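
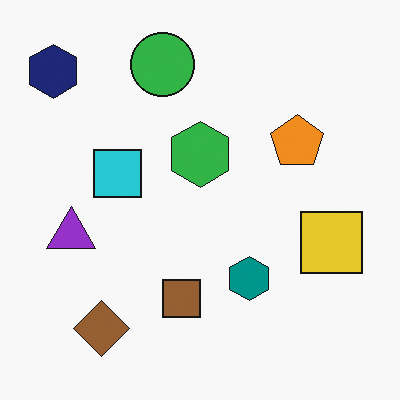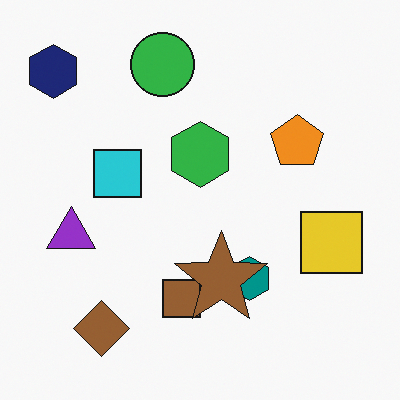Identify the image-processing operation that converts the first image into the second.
The transformation is: overlaid with an additional brown star.

A brown star appears in the second image that is absent from the first.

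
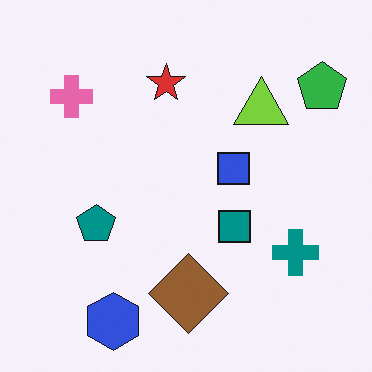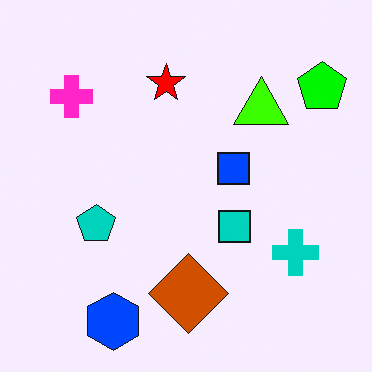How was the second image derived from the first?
Heavily oversaturated.

All colors are more vivid — a global saturation change.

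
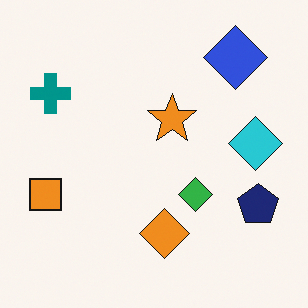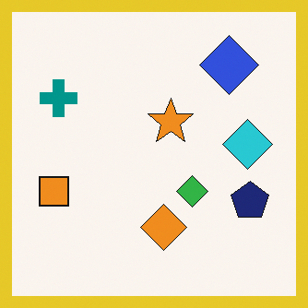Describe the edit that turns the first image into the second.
It was framed with a yellow border.

A solid yellow frame runs around the edge of the second image, with the content slightly shrunk inside it.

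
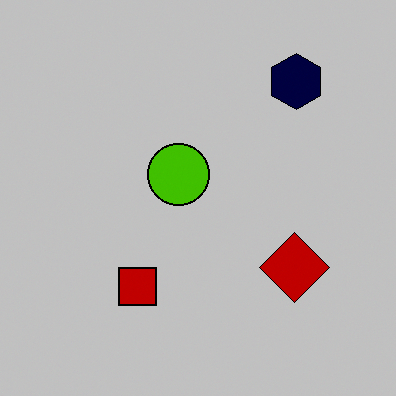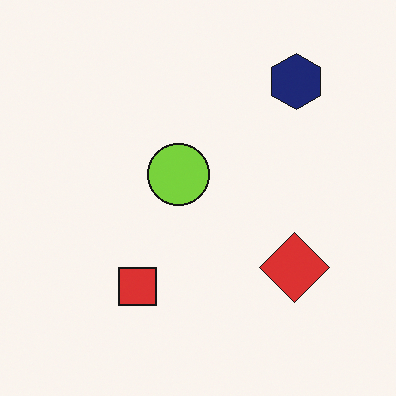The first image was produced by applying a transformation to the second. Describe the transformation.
This is the original image heavily posterized to just a handful of flat colors.

Each flat color has snapped to a coarser quantized level — most visibly, the near-white background has dropped to a flat grey.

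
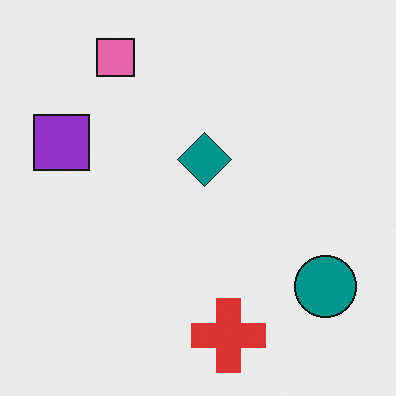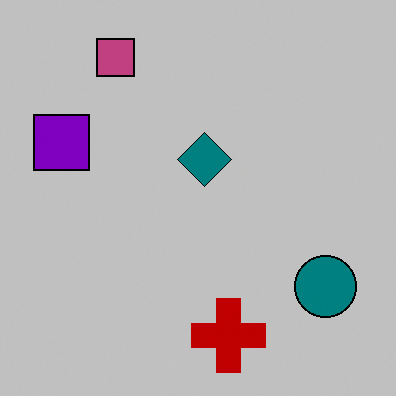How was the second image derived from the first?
The image was heavily posterized to just a handful of flat colors.

Each flat color has snapped to a coarser quantized level — most visibly, the near-white background has dropped to a flat grey.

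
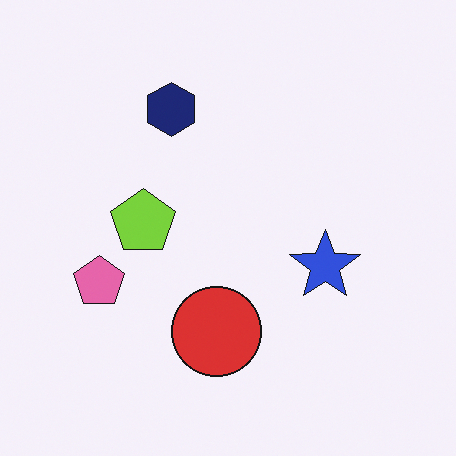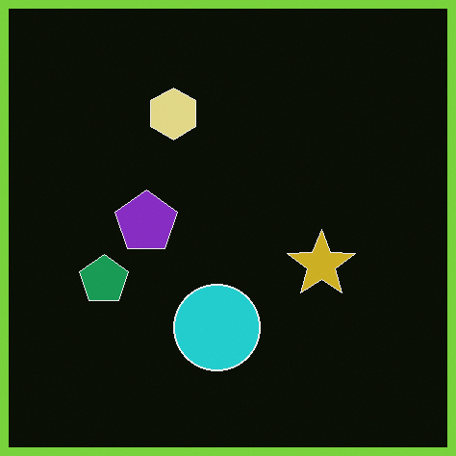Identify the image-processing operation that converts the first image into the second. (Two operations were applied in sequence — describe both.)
It was color-inverted (negative), then framed with a lime border.

The light background has become dark and every shape's color is its complement — a photographic negative. A solid lime frame runs around the edge of the second image, with the content slightly shrunk inside it.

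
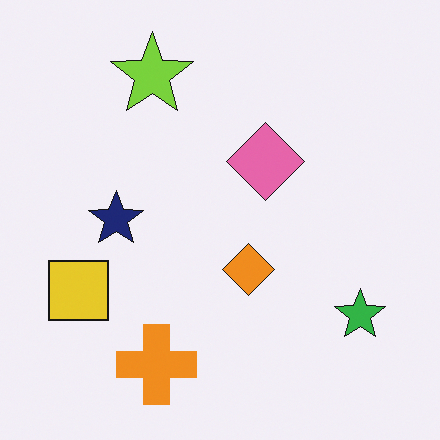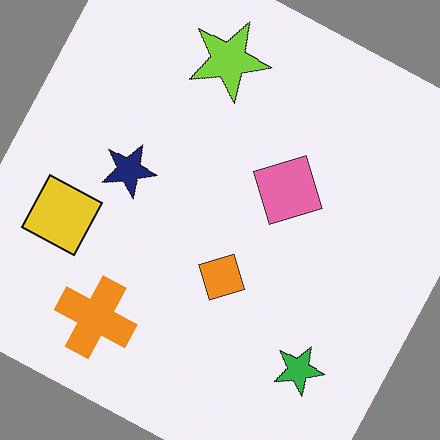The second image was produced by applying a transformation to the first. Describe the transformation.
It was rotated clockwise by a moderate amount.

Every shape is tilted by the same angle and the image corners show triangular fill wedges — a whole-image rotation by a non-right angle.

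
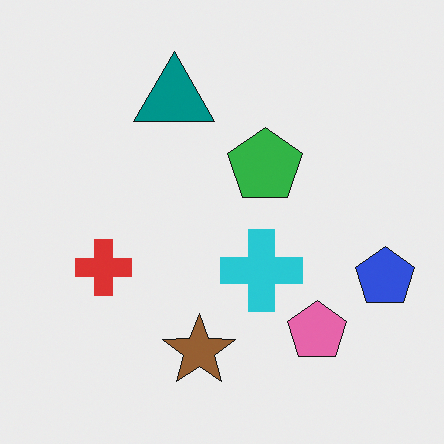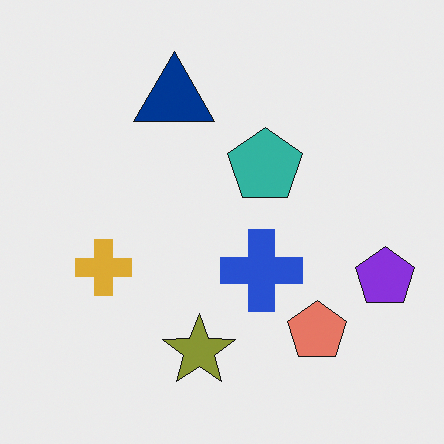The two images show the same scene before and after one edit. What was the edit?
It was hue-shifted by a small amount.

Every shape's color has rotated by the same amount around the hue wheel — a uniform hue shift.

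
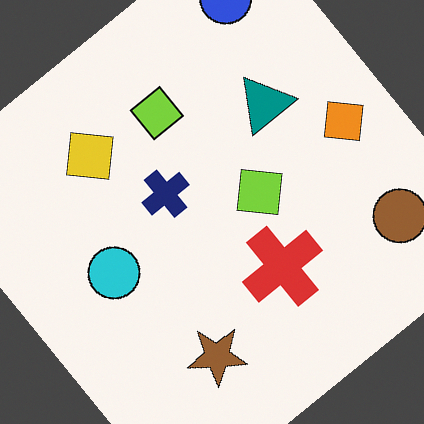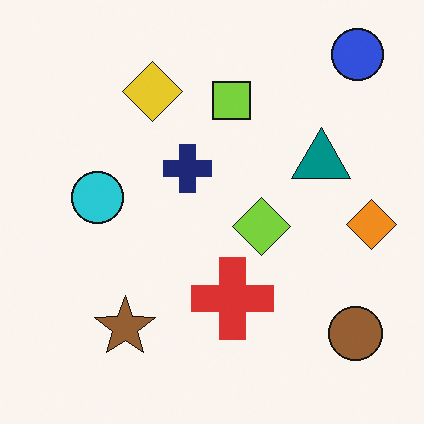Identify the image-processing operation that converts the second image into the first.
This is the original image rotated counter-clockwise by a large amount — several tens of degrees.

Every shape is tilted by the same angle and the image corners show triangular fill wedges — a whole-image rotation by a non-right angle.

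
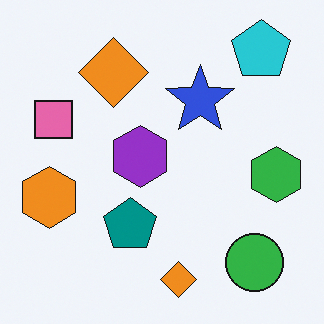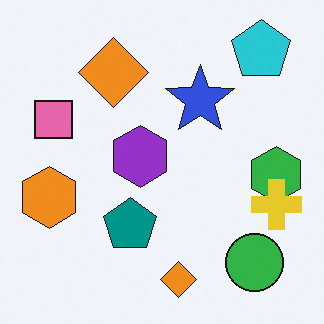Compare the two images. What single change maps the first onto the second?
The image was overlaid with an additional yellow cross.

A yellow cross appears in the second image that is absent from the first.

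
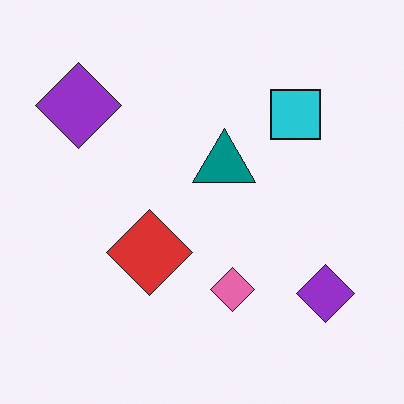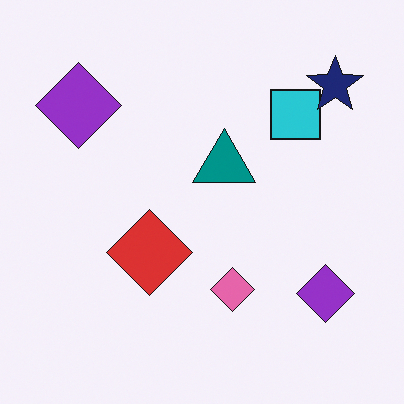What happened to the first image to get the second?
The image was overlaid with an additional navy star.

A navy star appears in the second image that is absent from the first.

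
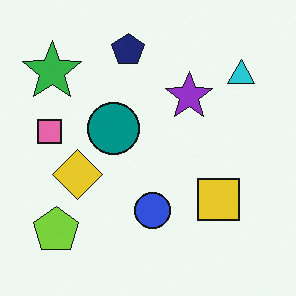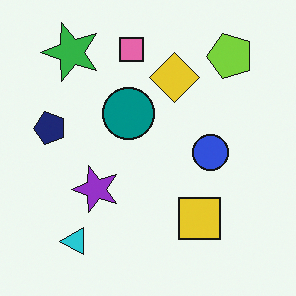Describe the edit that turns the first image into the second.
The second image is the first transposed (reflected across the top-left ↔ bottom-right diagonal).

Shapes have swapped their row and column positions — what was in the top-right is now in the bottom-left — a diagonal reflection.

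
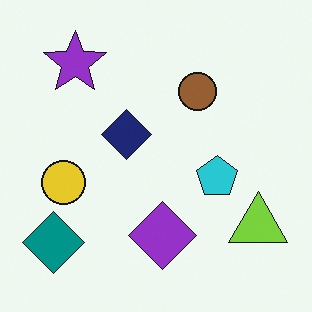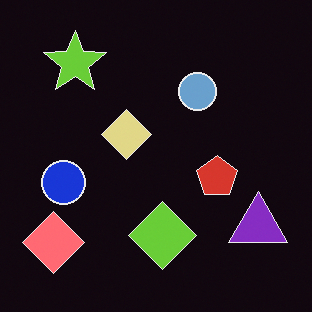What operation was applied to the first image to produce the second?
This is the original image color-inverted (negative).

The light background has become dark and every shape's color is its complement — a photographic negative.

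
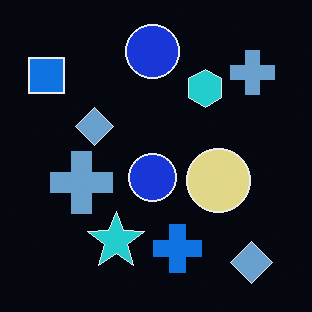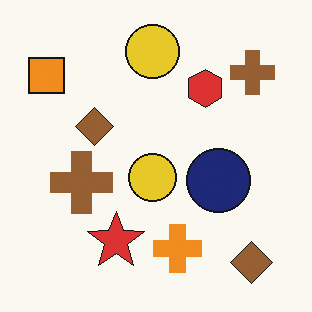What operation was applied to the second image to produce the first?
The transformation is: color-inverted (negative).

The light background has become dark and every shape's color is its complement — a photographic negative.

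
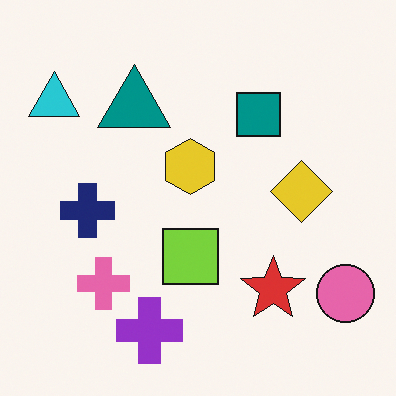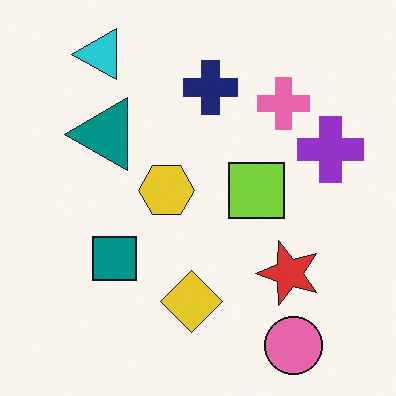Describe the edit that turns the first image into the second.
The image was transposed (reflected across the top-left ↔ bottom-right diagonal).

Shapes have swapped their row and column positions — what was in the top-right is now in the bottom-left — a diagonal reflection.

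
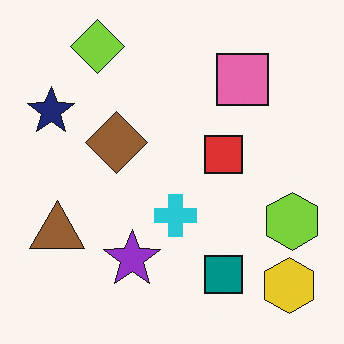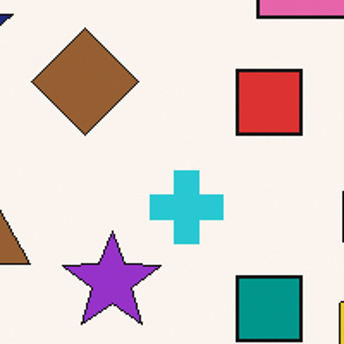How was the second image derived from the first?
Cropped to a noticeably smaller region and rescaled.

The visible shapes are larger and the field of view is narrower; shapes near the original edges may be partly or wholly outside the frame — a crop-and-rescale.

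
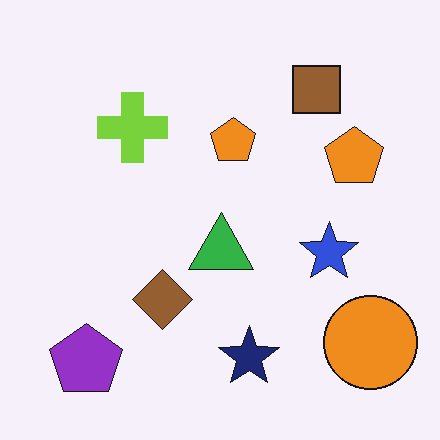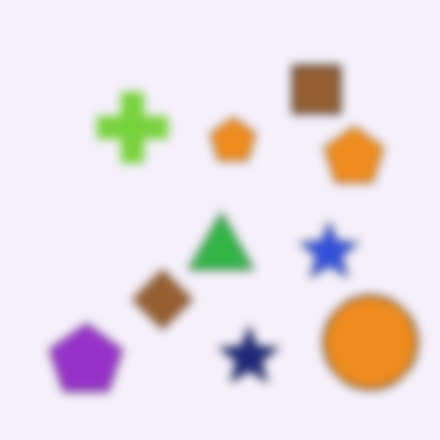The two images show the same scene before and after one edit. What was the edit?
The image was moderately blurred.

Shape edges and outlines are uniformly softened across the whole image.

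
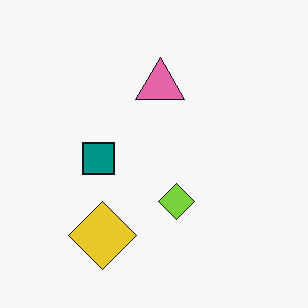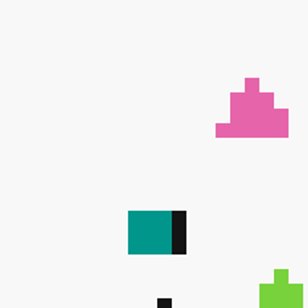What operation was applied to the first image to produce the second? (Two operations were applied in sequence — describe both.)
Coarsely pixelated, then cropped tightly and scaled back up.

Shapes are reduced to large square blocks; fine edges and outlines are lost — a downscale-then-upscale (mosaic) effect. The visible shapes are larger and the field of view is narrower; shapes near the original edges may be partly or wholly outside the frame — a crop-and-rescale.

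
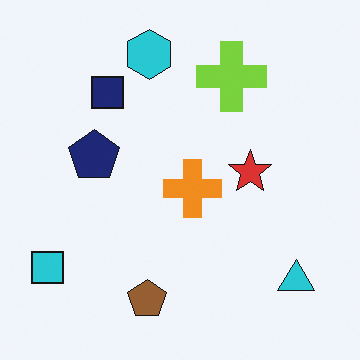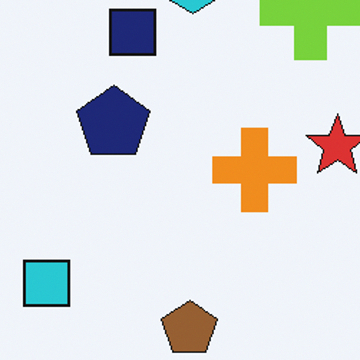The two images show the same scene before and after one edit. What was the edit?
This is the original image cropped slightly and scaled back up.

The visible shapes are larger and the field of view is narrower; shapes near the original edges may be partly or wholly outside the frame — a crop-and-rescale.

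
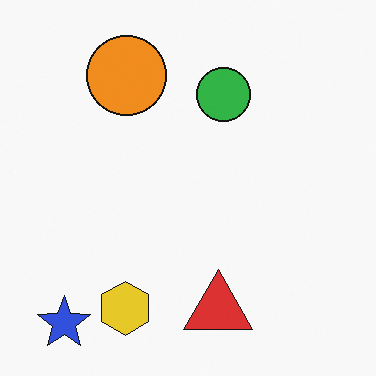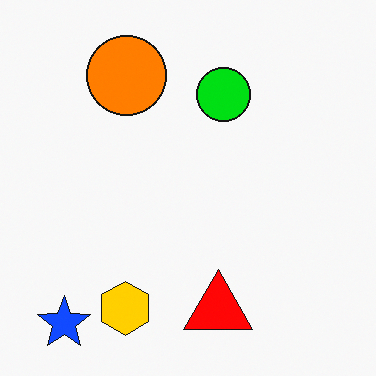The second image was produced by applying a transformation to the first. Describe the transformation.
This is the original image heavily oversaturated.

All colors are more vivid — a global saturation change.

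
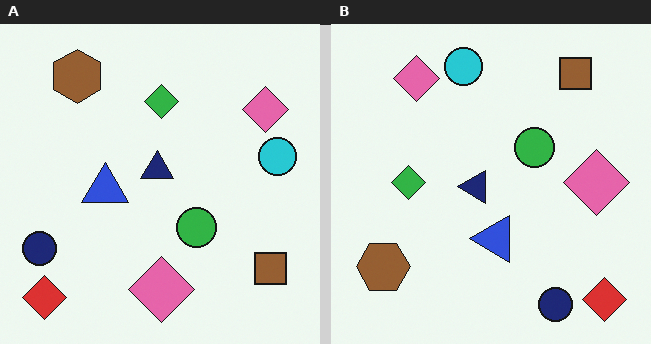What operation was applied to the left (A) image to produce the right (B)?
Rotated 90° counter-clockwise.

The red diamond sits in the bottom-left of the left (A) image and the bottom-right of the right (B) — consistent with a whole-image 90° counter-clockwise rotation.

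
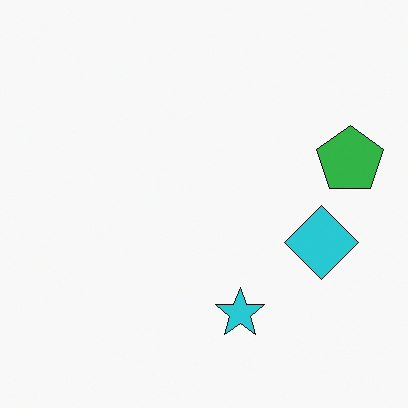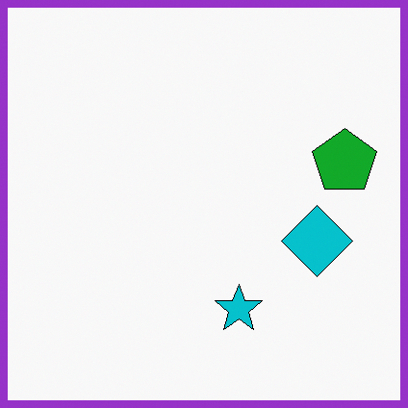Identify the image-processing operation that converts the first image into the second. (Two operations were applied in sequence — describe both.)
Given slightly increased contrast, then framed with a purple border.

Tones are pushed away from mid-grey across the whole image — a global contrast change. A solid purple frame runs around the edge of the second image, with the content slightly shrunk inside it.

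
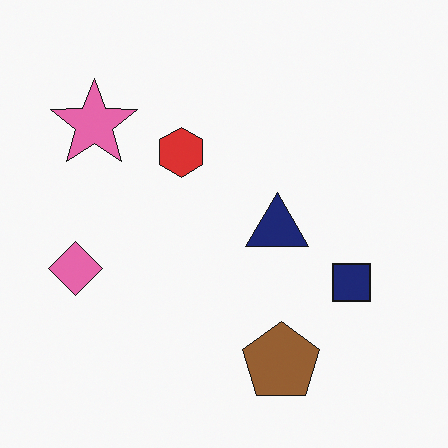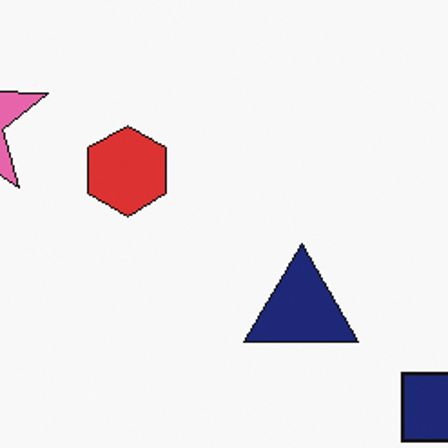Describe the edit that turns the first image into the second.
It was cropped to a noticeably smaller region and rescaled.

The visible shapes are larger and the field of view is narrower; shapes near the original edges may be partly or wholly outside the frame — a crop-and-rescale.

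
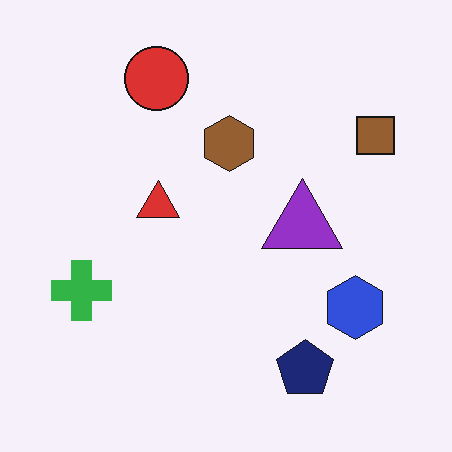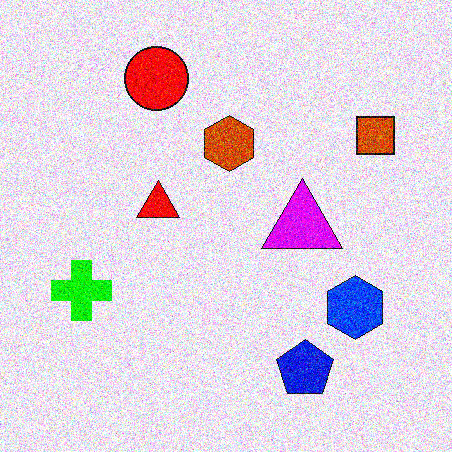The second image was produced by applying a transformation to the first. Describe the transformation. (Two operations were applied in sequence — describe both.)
The image was heavily oversaturated, then degraded with heavy additive noise.

All colors are more vivid — a global saturation change. Random speckle covers the whole image, including the flat background.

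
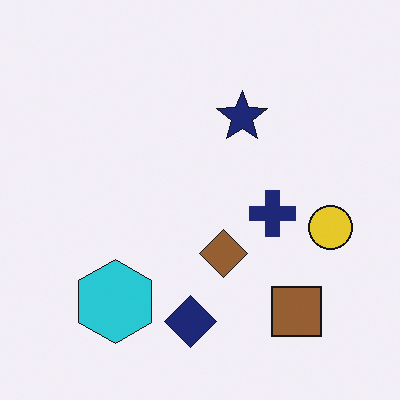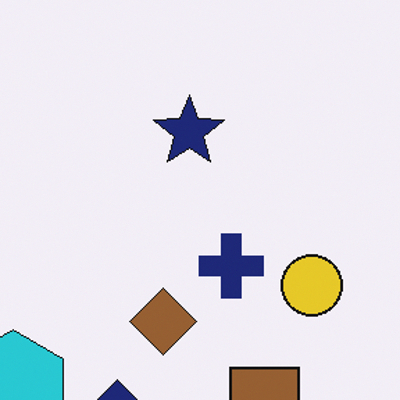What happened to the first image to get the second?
It was cropped to a modestly smaller region and rescaled.

The visible shapes are larger and the field of view is narrower; shapes near the original edges may be partly or wholly outside the frame — a crop-and-rescale.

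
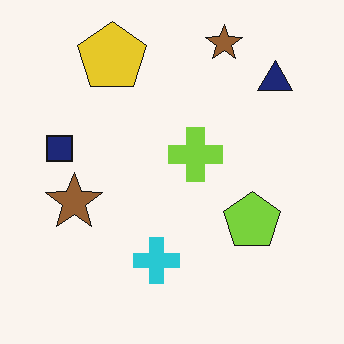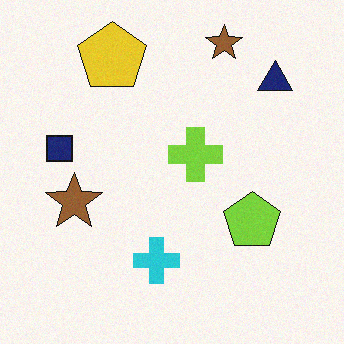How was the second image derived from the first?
The image was degraded with light additive noise.

Random speckle covers the whole image, including the flat background.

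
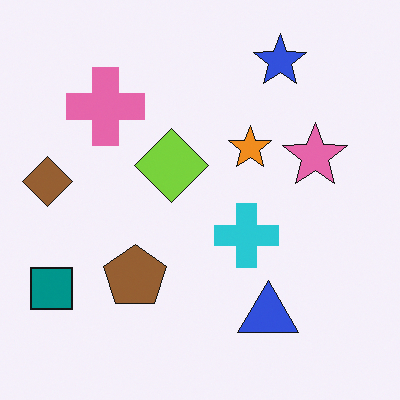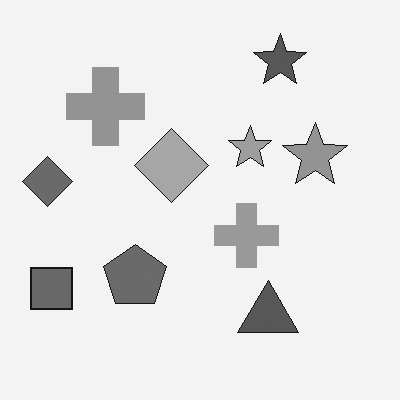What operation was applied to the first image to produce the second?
The transformation is: converted to grayscale.

All color is removed — every shape is now a shade of grey.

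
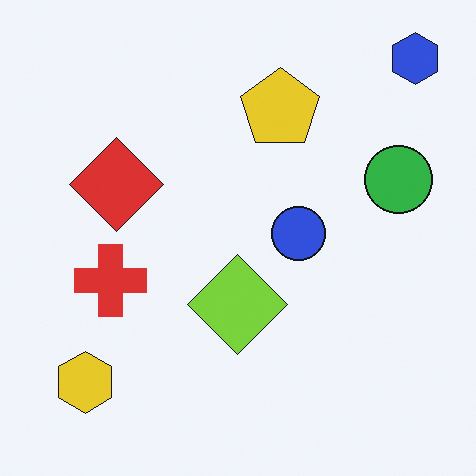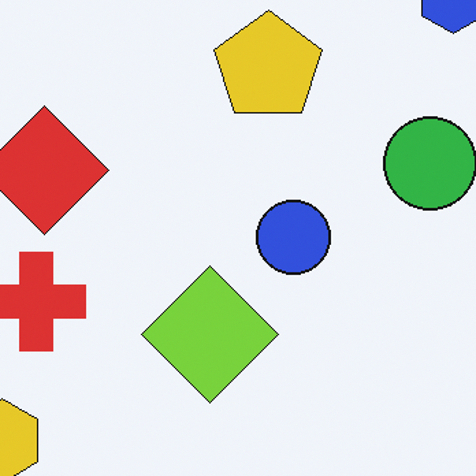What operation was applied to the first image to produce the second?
This is the original image cropped to a modestly smaller region and rescaled.

The visible shapes are larger and the field of view is narrower; shapes near the original edges may be partly or wholly outside the frame — a crop-and-rescale.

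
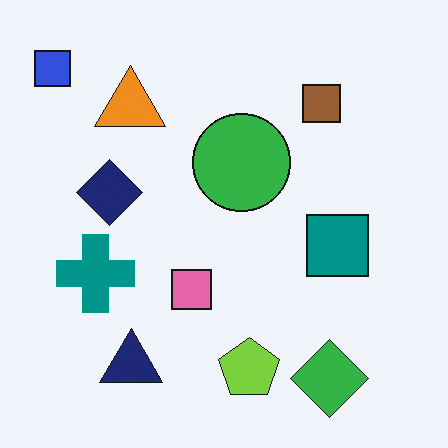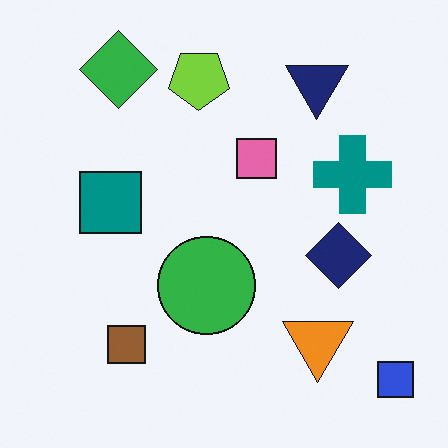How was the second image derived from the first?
The second image is the first rotated 180°.

The blue square sits in the top-left of the first image and the bottom-right of the second — consistent with a whole-image 180° rotation.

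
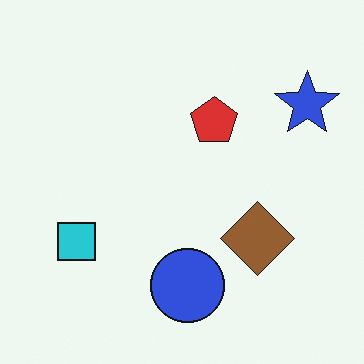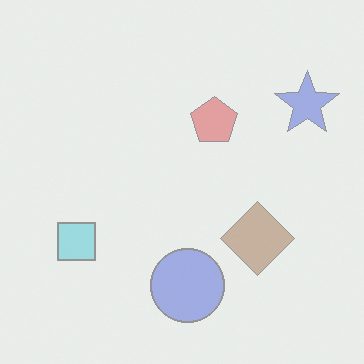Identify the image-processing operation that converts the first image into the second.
The second image is the first given much lower contrast.

Tones are pushed toward mid-grey across the whole image — a global contrast change.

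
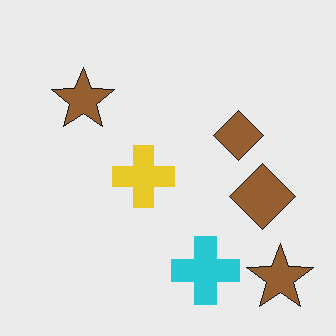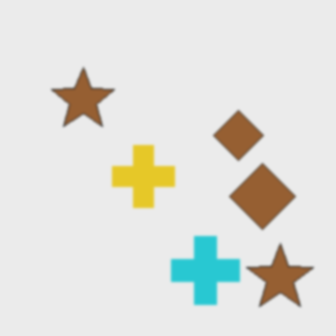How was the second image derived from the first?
It was given a subtle gaussian blur.

Shape edges and outlines are uniformly softened across the whole image.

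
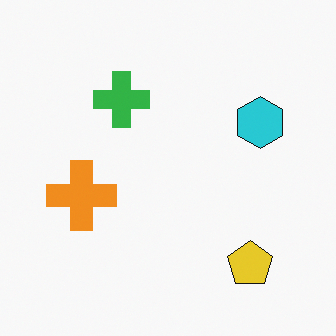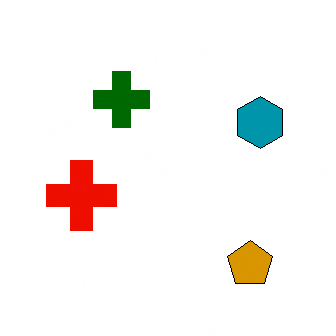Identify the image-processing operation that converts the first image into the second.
The transformation is: given much higher contrast.

Tones are pushed away from mid-grey across the whole image — a global contrast change.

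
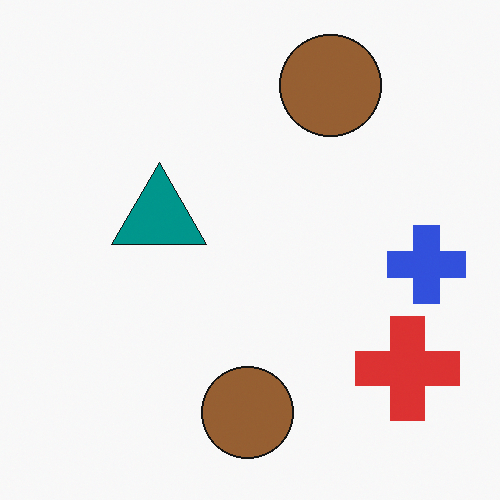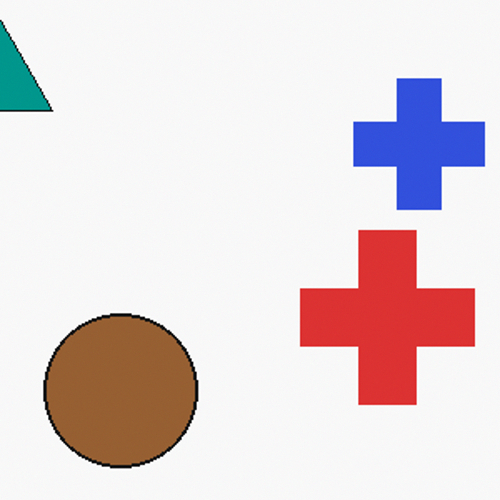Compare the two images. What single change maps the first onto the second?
The transformation is: cropped to a noticeably smaller region and rescaled.

The visible shapes are larger and the field of view is narrower; shapes near the original edges may be partly or wholly outside the frame — a crop-and-rescale.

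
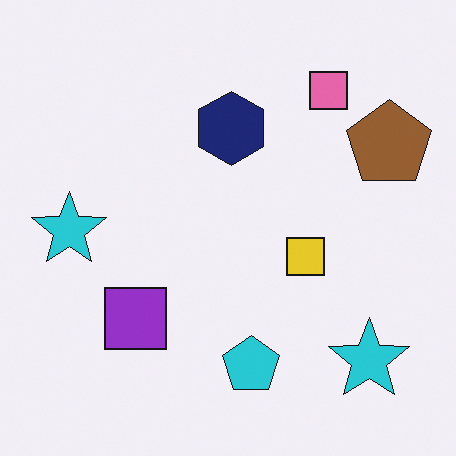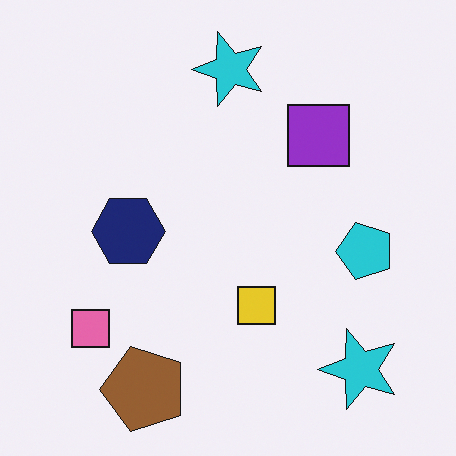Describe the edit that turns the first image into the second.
The second image is the first transposed (reflected across the top-left ↔ bottom-right diagonal).

Shapes have swapped their row and column positions — what was in the top-right is now in the bottom-left — a diagonal reflection.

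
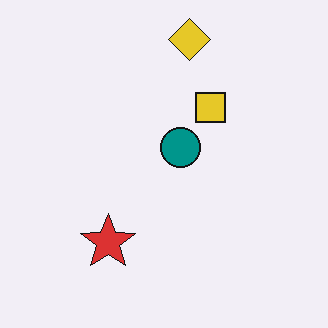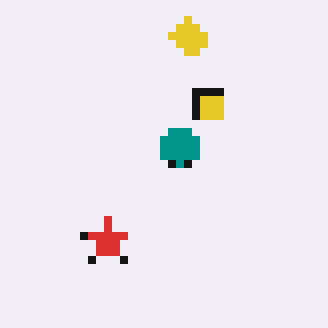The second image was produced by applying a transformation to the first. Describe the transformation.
This is the original image pixelated into visible square blocks.

Shapes are reduced to large square blocks; fine edges and outlines are lost — a downscale-then-upscale (mosaic) effect.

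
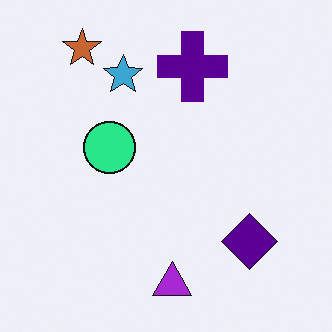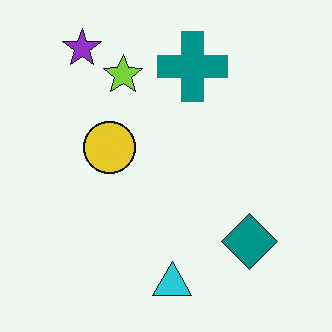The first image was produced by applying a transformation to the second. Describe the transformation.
The first image is the second hue-shifted by a moderate amount.

Every shape's color has rotated by the same amount around the hue wheel — a uniform hue shift.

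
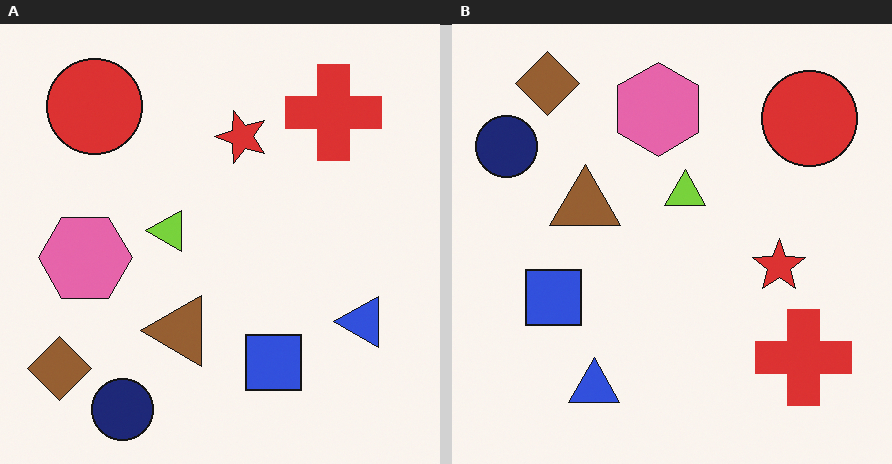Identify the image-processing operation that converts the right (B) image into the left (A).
This is the original image rotated 90° counter-clockwise.

The brown diamond sits in the top-left of the right (B) image and the bottom-left of the left (A) — consistent with a whole-image 90° counter-clockwise rotation.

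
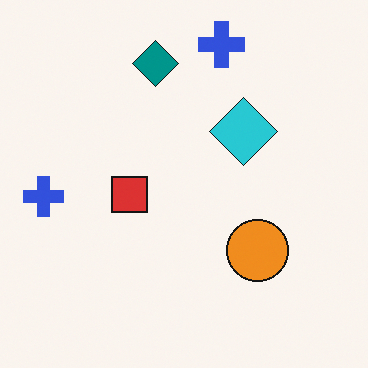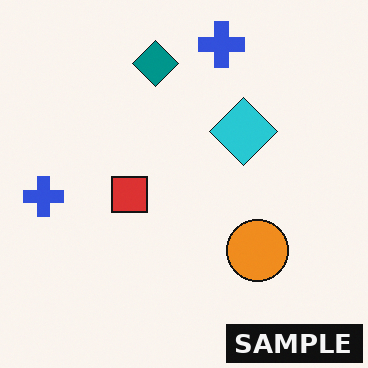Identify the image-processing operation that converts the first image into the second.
Watermarked with the text "SAMPLE" in the lower-right corner.

A dark label reading "SAMPLE" appears in the lower-right corner.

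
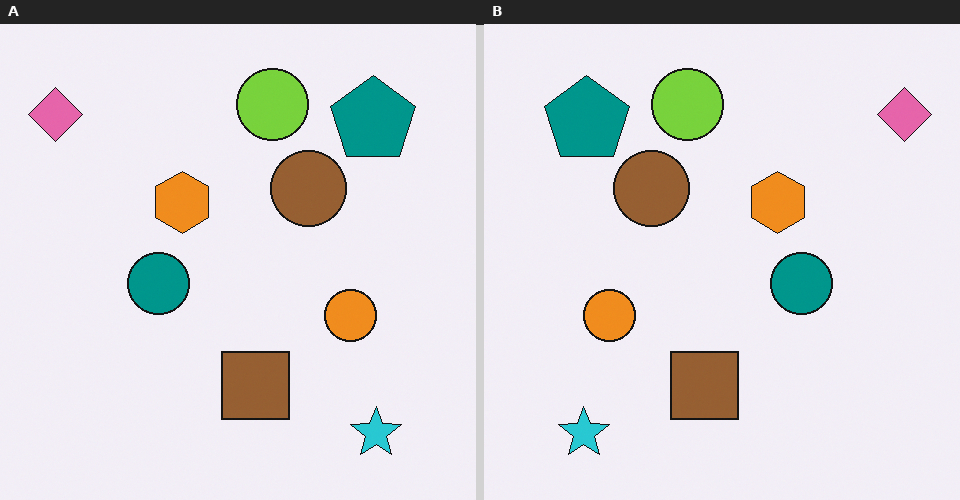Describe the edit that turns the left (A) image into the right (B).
It was flipped horizontally (left ↔ right).

The pink diamond is in the top-left of the left (A) image and the top-right of the right (B) — shapes on opposite sides of the vertical midline have swapped in a mirror flip.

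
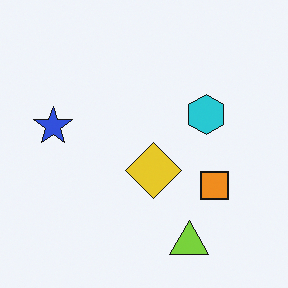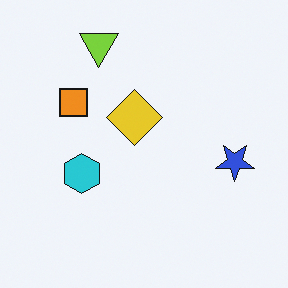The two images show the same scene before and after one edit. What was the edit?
The second image is the first rotated 180°.

The lime triangle sits in the bottom of the first image and the top of the second — consistent with a whole-image 180° rotation.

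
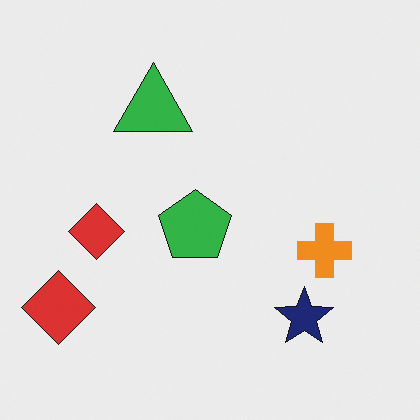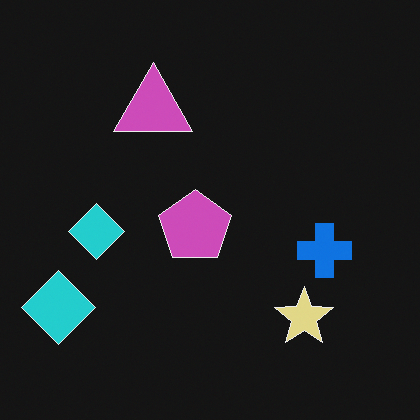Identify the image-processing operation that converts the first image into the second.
The transformation is: color-inverted (negative).

The light background has become dark and every shape's color is its complement — a photographic negative.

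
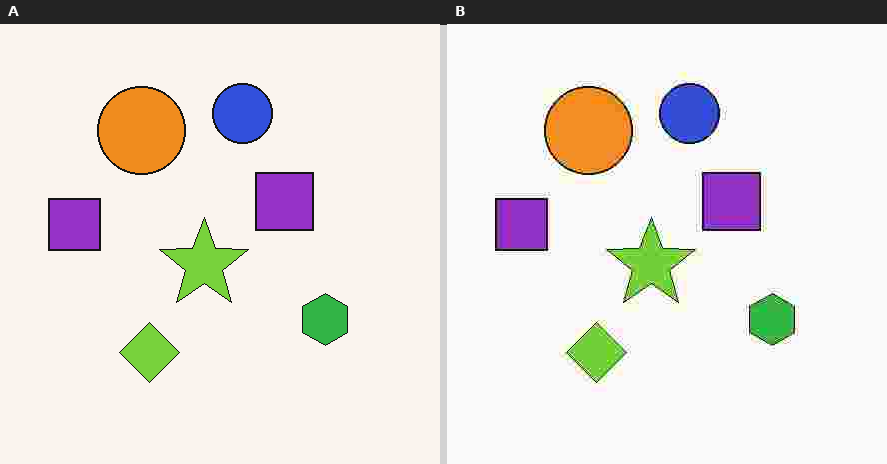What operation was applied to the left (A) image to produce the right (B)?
This is the original image degraded with heavy JPEG compression.

Blocky 8×8 compression artifacts appear around shape edges and the flat background shows ringing — characteristic JPEG degradation.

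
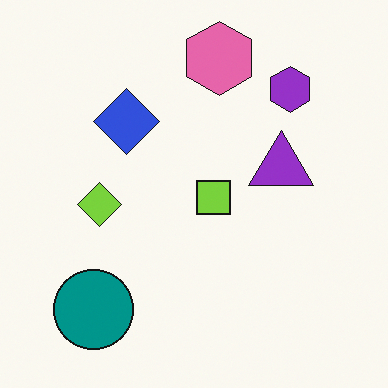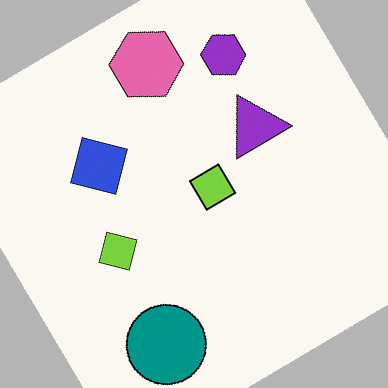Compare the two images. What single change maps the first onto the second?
The transformation is: rotated counter-clockwise by a large amount — several tens of degrees.

Every shape is tilted by the same angle and the image corners show triangular fill wedges — a whole-image rotation by a non-right angle.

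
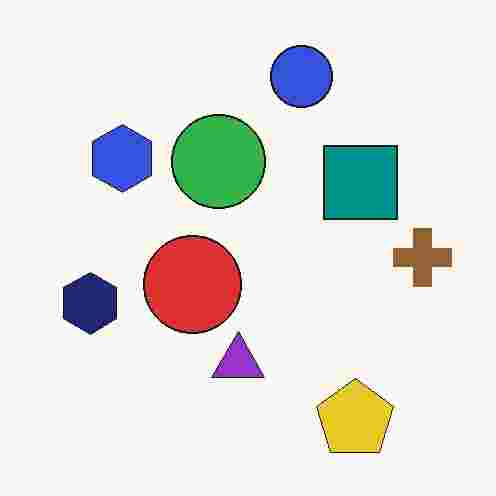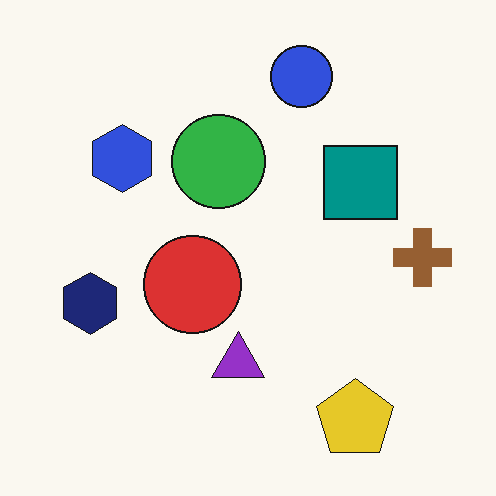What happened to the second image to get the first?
This is the original image heavily JPEG-compressed with obvious blocking artifacts.

Blocky 8×8 compression artifacts appear around shape edges and the flat background shows ringing — characteristic JPEG degradation.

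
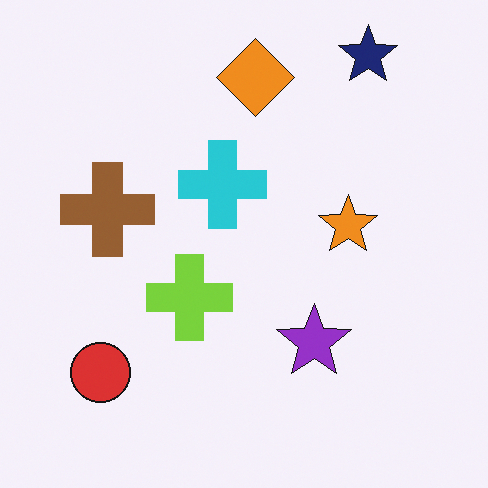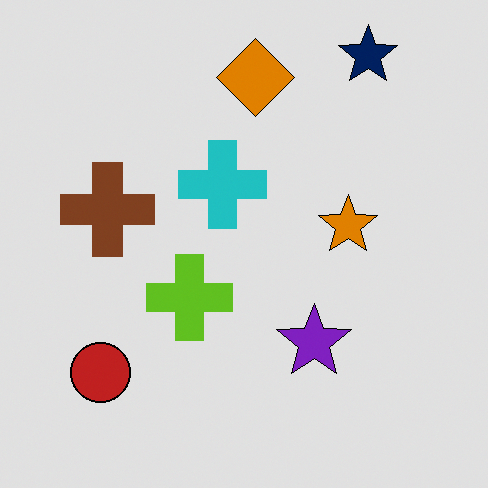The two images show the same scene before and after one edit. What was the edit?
Posterized to a reduced palette.

Each flat color has snapped to a coarser quantized level — most visibly, the near-white background has dropped to a flat grey.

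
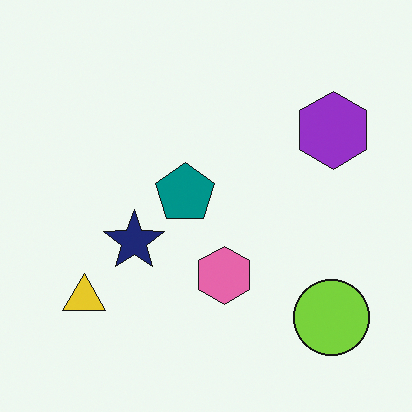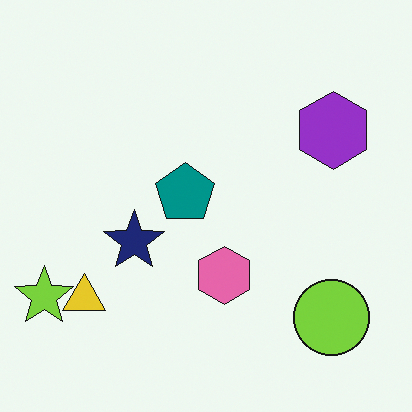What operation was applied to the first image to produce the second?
The image was overlaid with an additional lime star.

A lime star appears in the second image that is absent from the first.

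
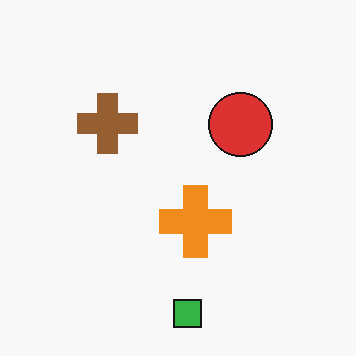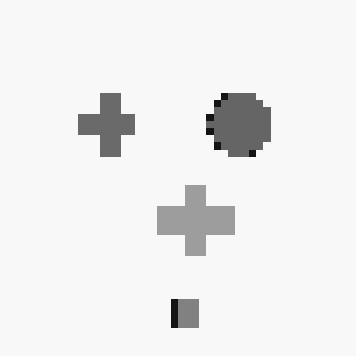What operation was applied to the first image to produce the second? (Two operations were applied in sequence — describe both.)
The transformation is: pixelated into visible square blocks, then converted to grayscale.

Shapes are reduced to large square blocks; fine edges and outlines are lost — a downscale-then-upscale (mosaic) effect. All color is removed — every shape is now a shade of grey.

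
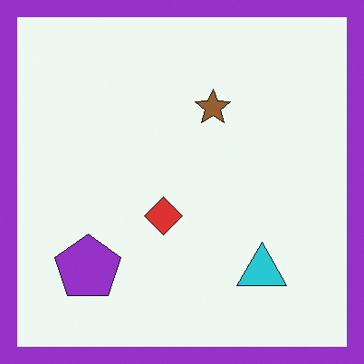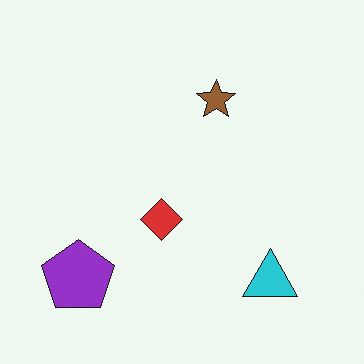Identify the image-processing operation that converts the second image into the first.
The transformation is: framed with a purple border.

A solid purple frame runs around the edge of the first image, with the content slightly shrunk inside it.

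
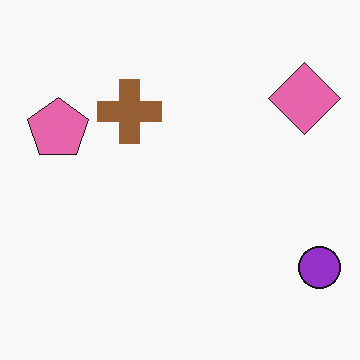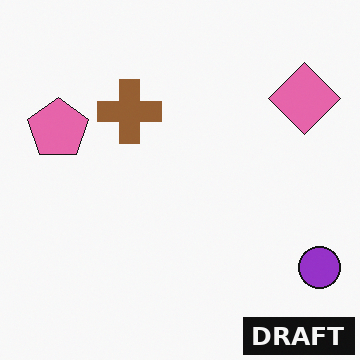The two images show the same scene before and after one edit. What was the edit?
The second image is the first watermarked with the text "DRAFT" in the lower-right corner.

A dark label reading "DRAFT" appears in the lower-right corner.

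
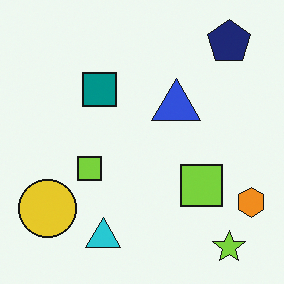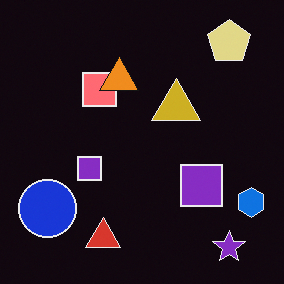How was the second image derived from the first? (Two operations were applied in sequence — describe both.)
This is the original image color-inverted (negative), then overlaid with an additional orange triangle.

The light background has become dark and every shape's color is its complement — a photographic negative. An orange triangle appears in the second image that is absent from the first.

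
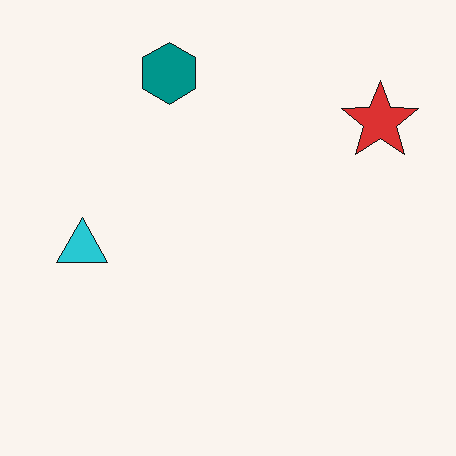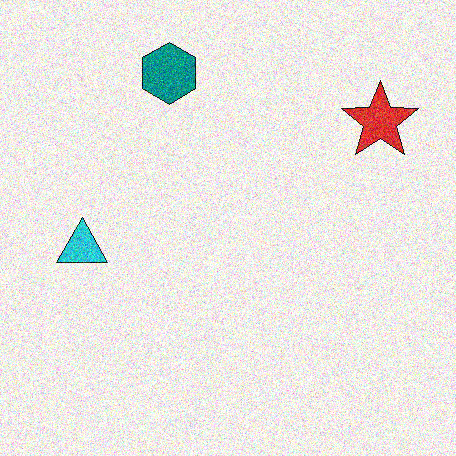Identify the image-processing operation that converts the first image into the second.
The second image is the first degraded with strong gaussian noise.

Random speckle covers the whole image, including the flat background.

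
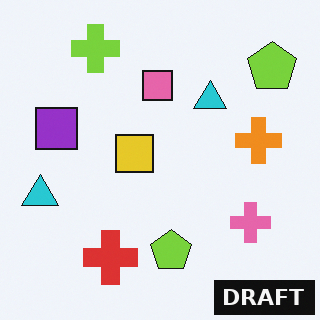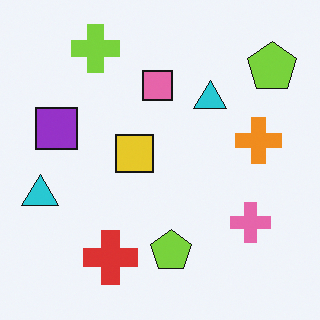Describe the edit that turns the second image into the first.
The transformation is: watermarked with the text "DRAFT" in the lower-right corner.

A dark label reading "DRAFT" appears in the lower-right corner.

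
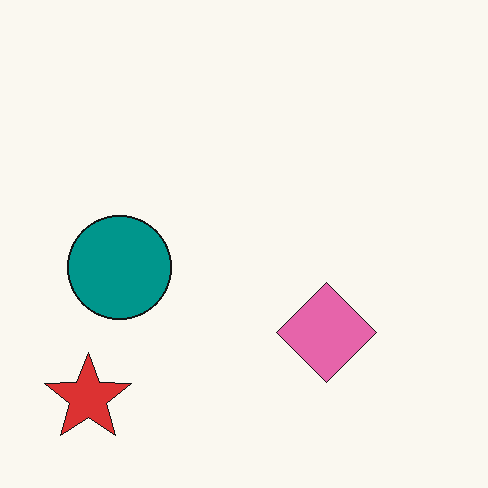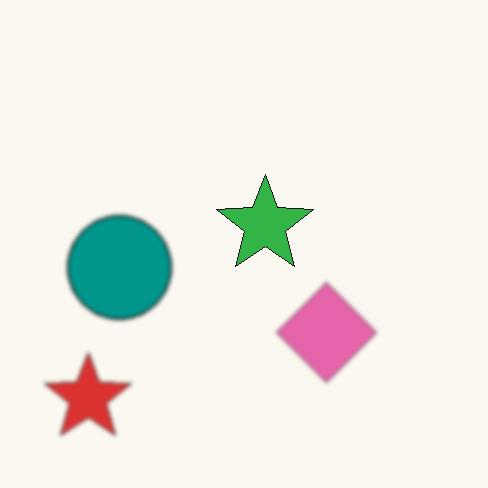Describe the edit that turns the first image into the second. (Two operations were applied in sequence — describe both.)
This is the original image lightly blurred, then overlaid with an additional green star.

Shape edges and outlines are uniformly softened across the whole image. A green star appears in the second image that is absent from the first.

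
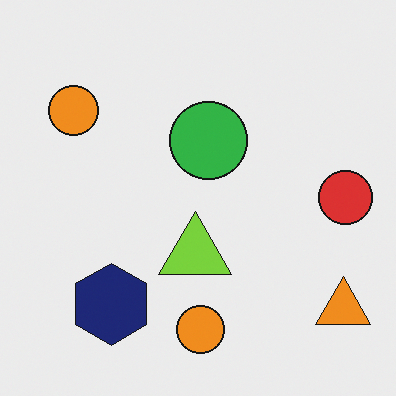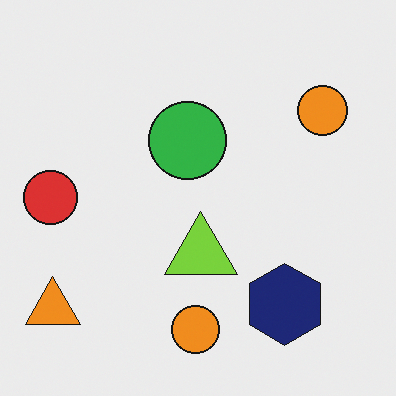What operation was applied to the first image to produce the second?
The second image is the first flipped horizontally (left ↔ right).

The red circle is in the right of the first image and the left of the second — shapes on opposite sides of the vertical midline have swapped in a mirror flip.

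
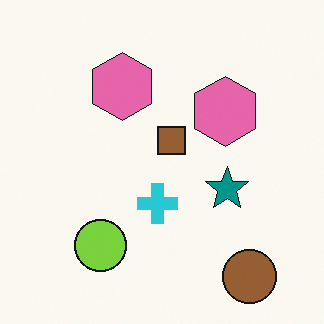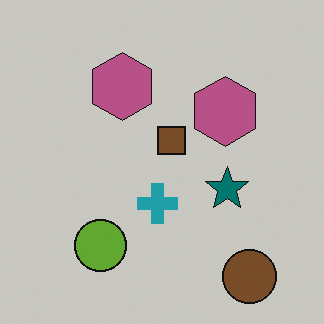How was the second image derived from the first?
It was slightly darkened.

Every pixel — background and shapes alike — is uniformly darkened.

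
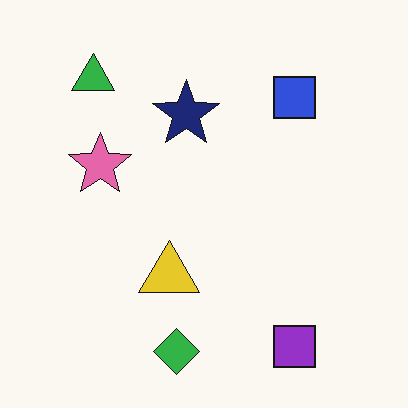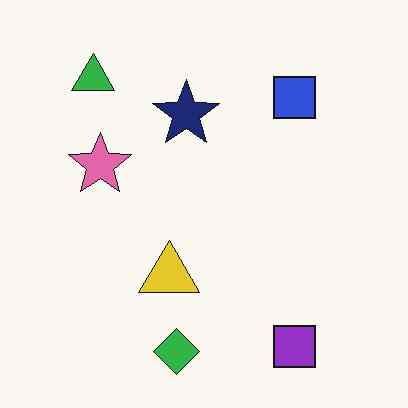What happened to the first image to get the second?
This is the original image given moderate JPEG compression.

Blocky 8×8 compression artifacts appear around shape edges and the flat background shows ringing — characteristic JPEG degradation.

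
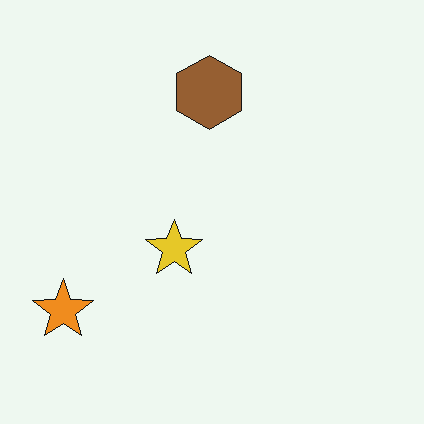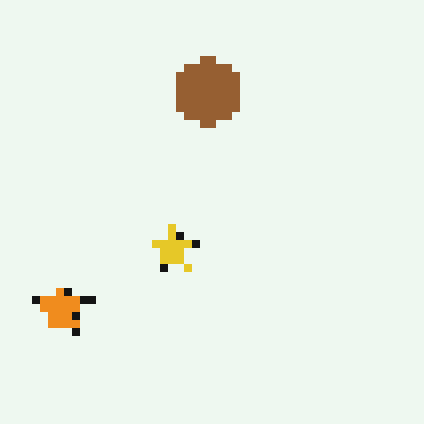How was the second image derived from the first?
The transformation is: pixelated into visible square blocks.

Shapes are reduced to large square blocks; fine edges and outlines are lost — a downscale-then-upscale (mosaic) effect.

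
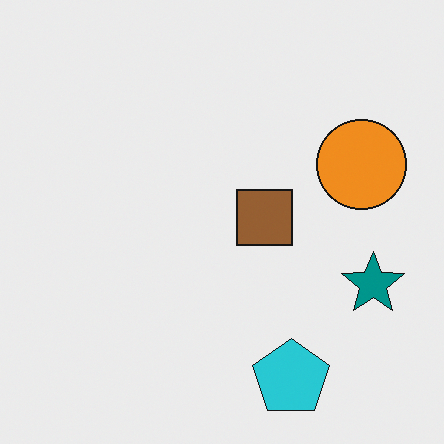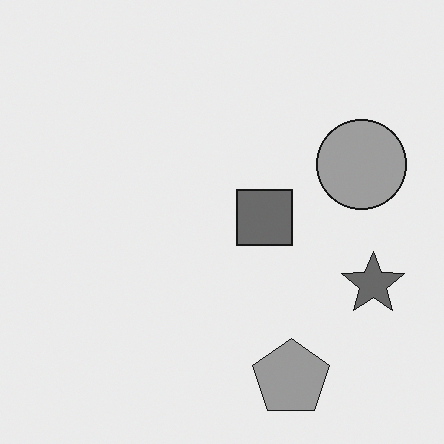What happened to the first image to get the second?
It was converted to grayscale.

All color is removed — every shape is now a shade of grey.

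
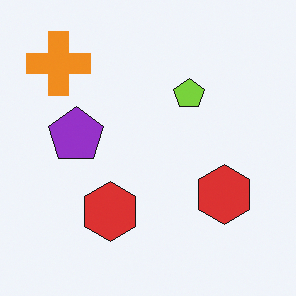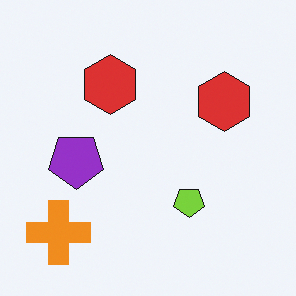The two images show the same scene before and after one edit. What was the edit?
The second image is the first flipped vertically (top ↔ bottom).

The orange cross is in the top-left of the first image and the bottom-left of the second — shapes on opposite sides of the horizontal midline have swapped in a mirror flip.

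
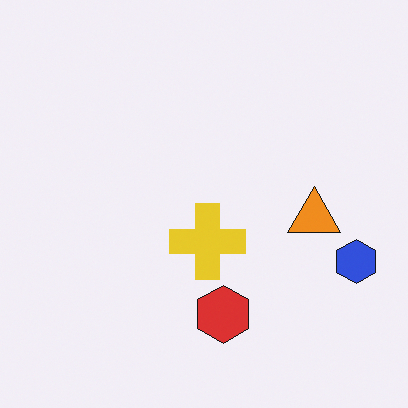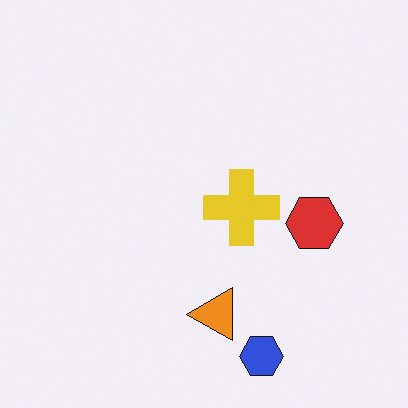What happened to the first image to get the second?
This is the original image transposed (reflected across the top-left ↔ bottom-right diagonal).

Shapes have swapped their row and column positions — what was in the top-right is now in the bottom-left — a diagonal reflection.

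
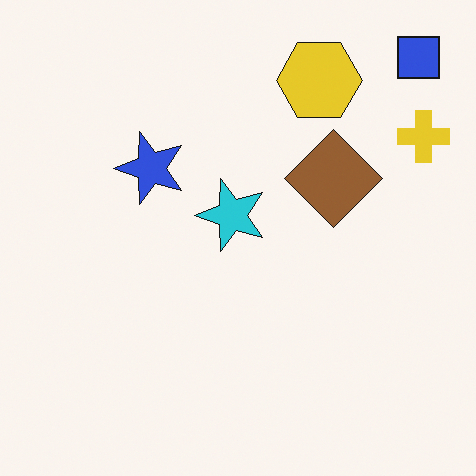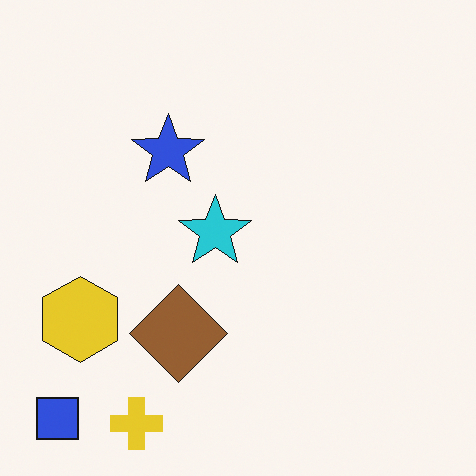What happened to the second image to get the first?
It was transposed (reflected across the top-left ↔ bottom-right diagonal).

Shapes have swapped their row and column positions — what was in the top-right is now in the bottom-left — a diagonal reflection.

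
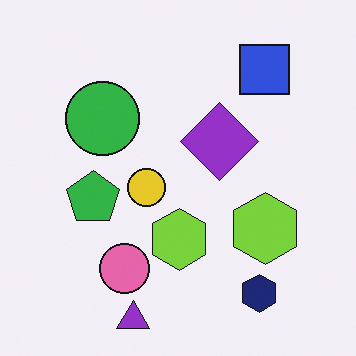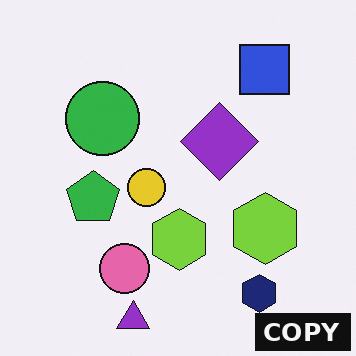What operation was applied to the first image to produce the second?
It was watermarked with the text "COPY" in the lower-right corner.

A dark label reading "COPY" appears in the lower-right corner.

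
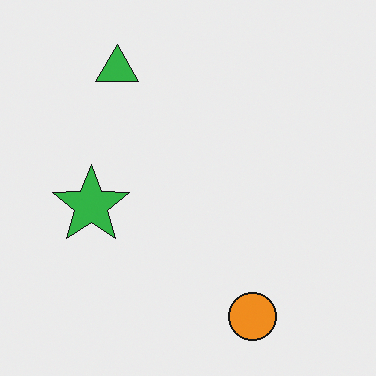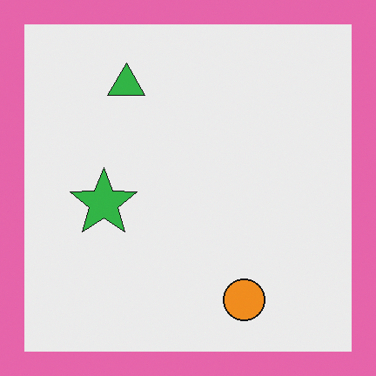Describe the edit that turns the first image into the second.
The second image is the first framed with a pink border.

A solid pink frame runs around the edge of the second image, with the content slightly shrunk inside it.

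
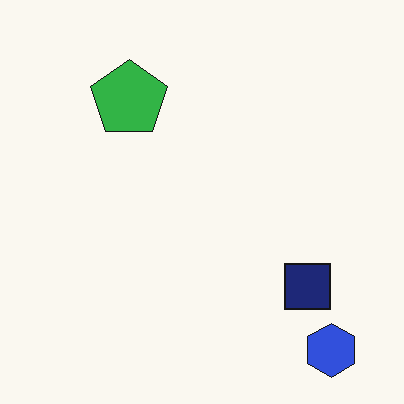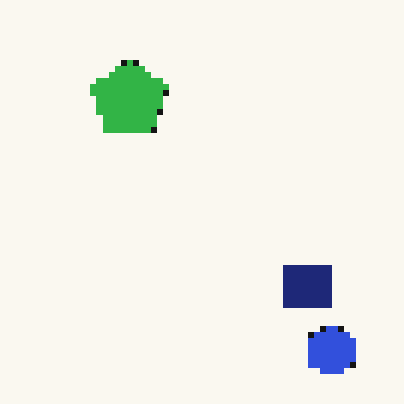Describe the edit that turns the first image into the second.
The image was moderately pixelated.

Shapes are reduced to large square blocks; fine edges and outlines are lost — a downscale-then-upscale (mosaic) effect.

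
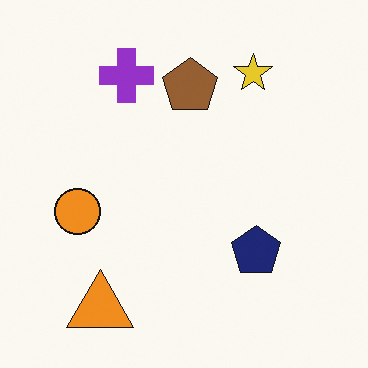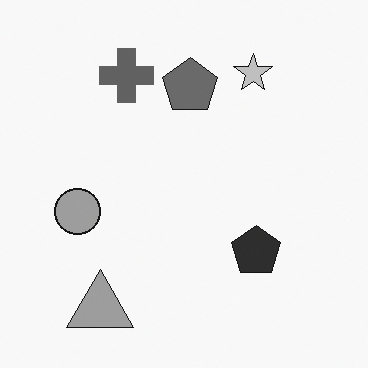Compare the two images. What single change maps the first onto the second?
The transformation is: converted to grayscale.

All color is removed — every shape is now a shade of grey.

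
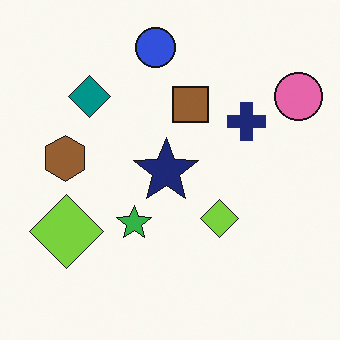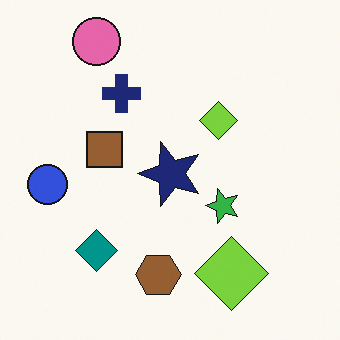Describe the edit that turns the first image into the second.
The second image is the first rotated 90° counter-clockwise.

The pink circle sits in the top-right of the first image and the top-left of the second — consistent with a whole-image 90° counter-clockwise rotation.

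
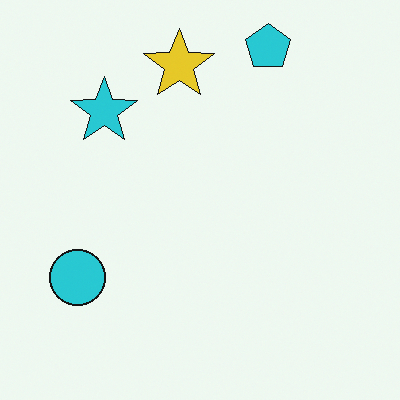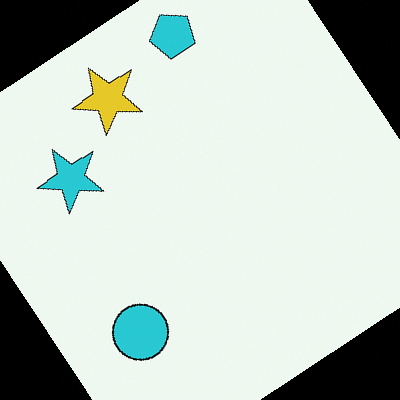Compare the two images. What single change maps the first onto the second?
This is the original image rotated counter-clockwise by a large amount — several tens of degrees.

Every shape is tilted by the same angle and the image corners show triangular fill wedges — a whole-image rotation by a non-right angle.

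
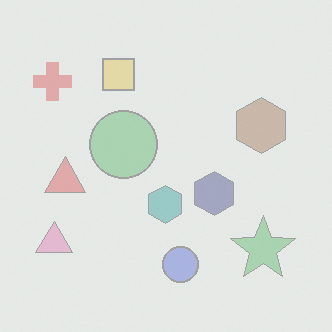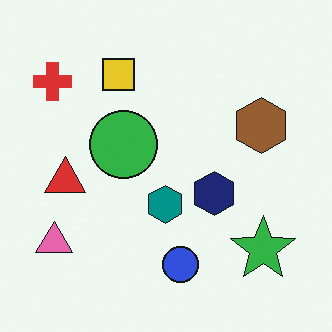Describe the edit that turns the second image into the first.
It was given much lower contrast.

Tones are pushed toward mid-grey across the whole image — a global contrast change.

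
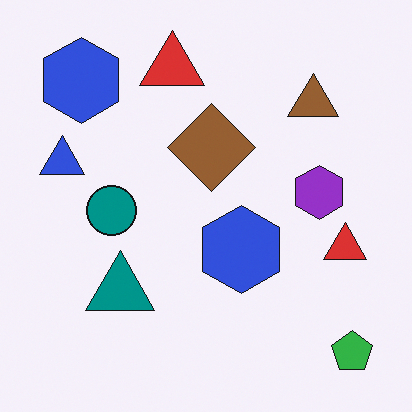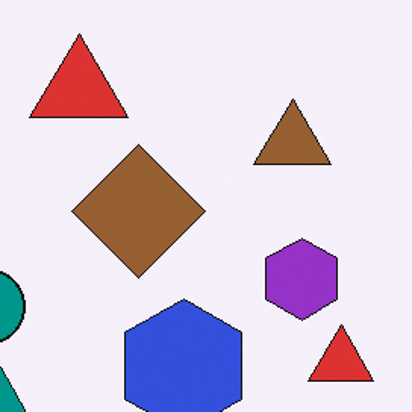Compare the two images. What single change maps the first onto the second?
It was cropped to a modestly smaller region and rescaled.

The visible shapes are larger and the field of view is narrower; shapes near the original edges may be partly or wholly outside the frame — a crop-and-rescale.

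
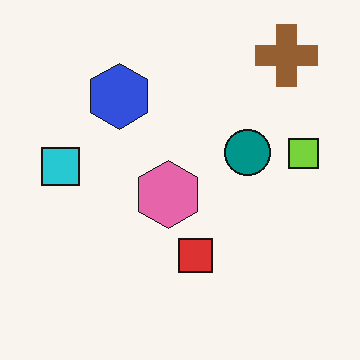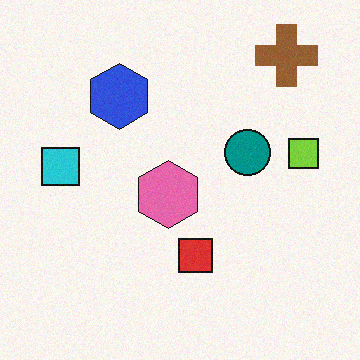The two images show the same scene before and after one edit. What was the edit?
It was degraded with subtle gaussian noise.

Random speckle covers the whole image, including the flat background.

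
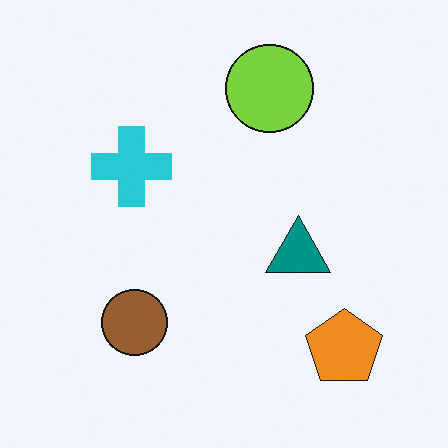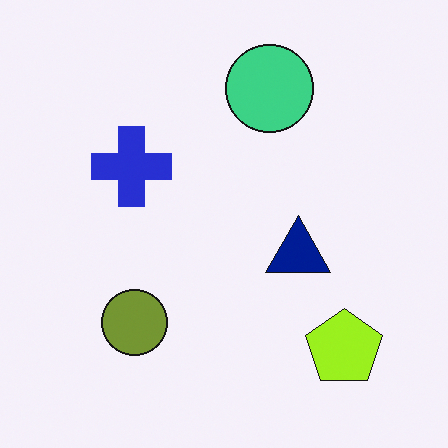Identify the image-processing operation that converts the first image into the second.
This is the original image hue-shifted by a small amount.

Every shape's color has rotated by the same amount around the hue wheel — a uniform hue shift.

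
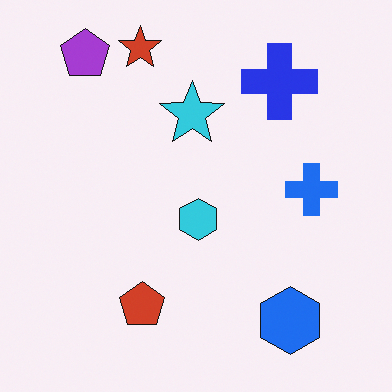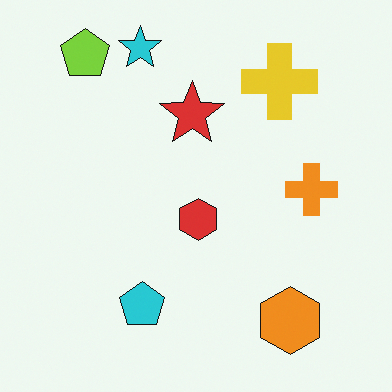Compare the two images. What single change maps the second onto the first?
Hue-shifted by a large amount.

Every shape's color has rotated by the same amount around the hue wheel — a uniform hue shift.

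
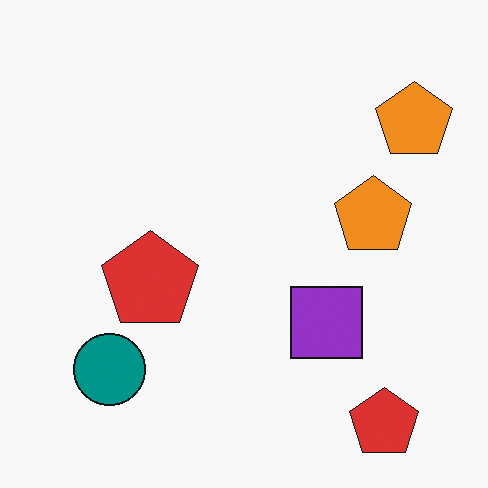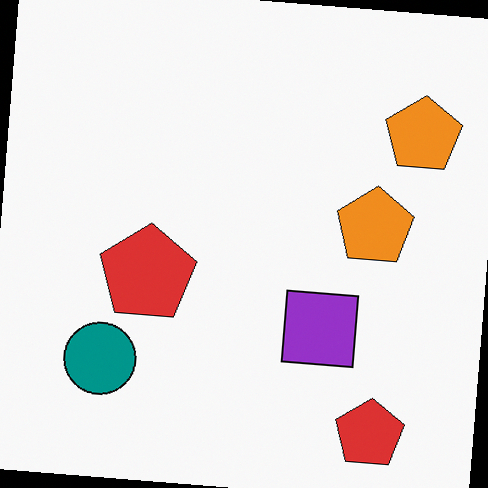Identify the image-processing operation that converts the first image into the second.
It was rotated clockwise by a slight angle.

Every shape is tilted by the same angle and the image corners show triangular fill wedges — a whole-image rotation by a non-right angle.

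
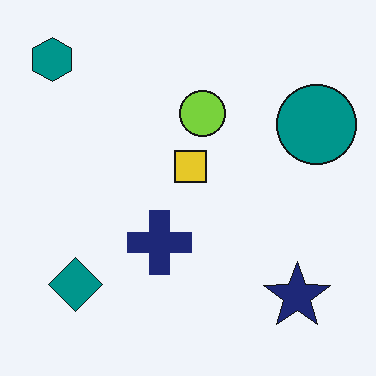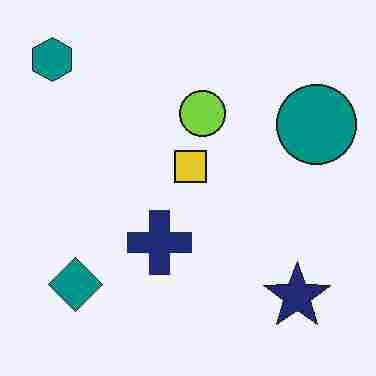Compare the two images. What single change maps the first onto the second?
Heavily JPEG-compressed with obvious blocking artifacts.

Blocky 8×8 compression artifacts appear around shape edges and the flat background shows ringing — characteristic JPEG degradation.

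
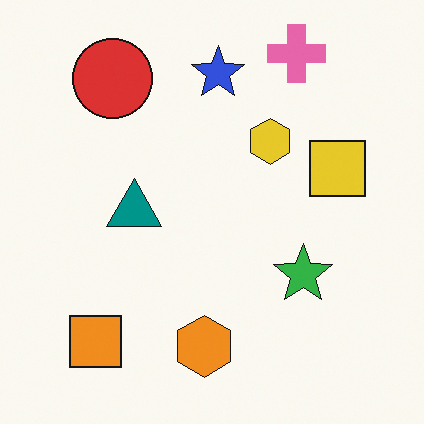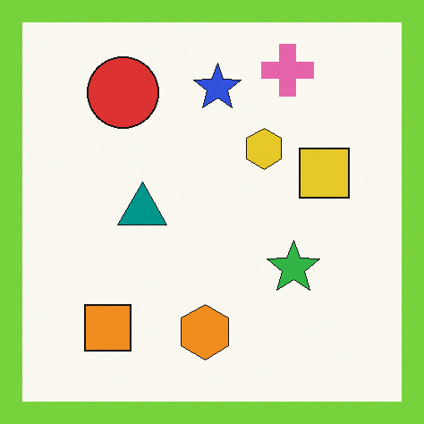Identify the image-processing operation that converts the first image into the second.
It was framed with a lime border.

A solid lime frame runs around the edge of the second image, with the content slightly shrunk inside it.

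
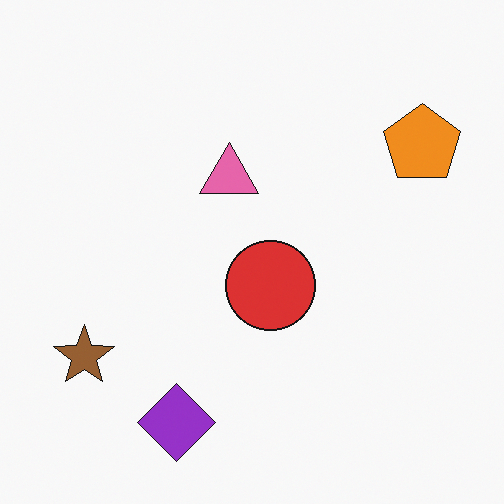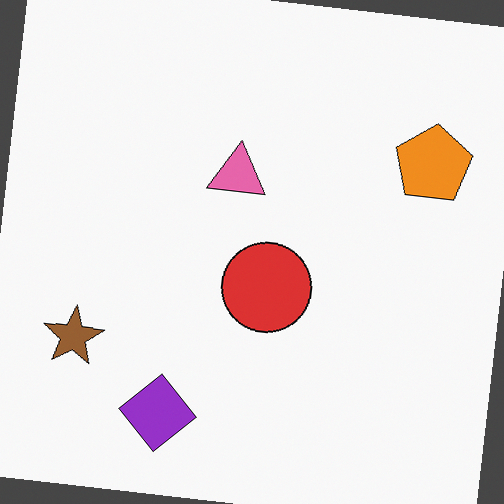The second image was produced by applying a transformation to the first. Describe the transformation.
The image was rotated clockwise by a slight angle.

Every shape is tilted by the same angle and the image corners show triangular fill wedges — a whole-image rotation by a non-right angle.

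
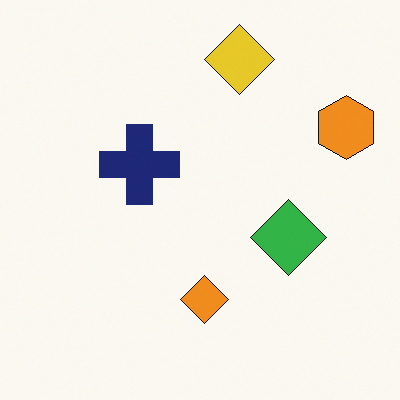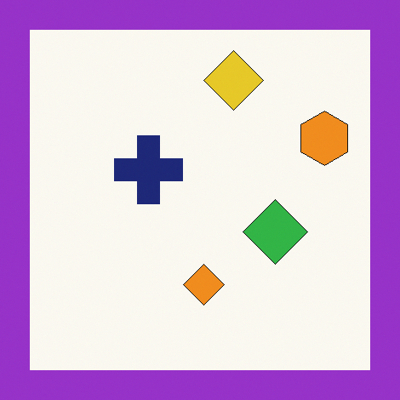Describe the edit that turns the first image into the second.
The image was framed with a purple border.

A solid purple frame runs around the edge of the second image, with the content slightly shrunk inside it.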